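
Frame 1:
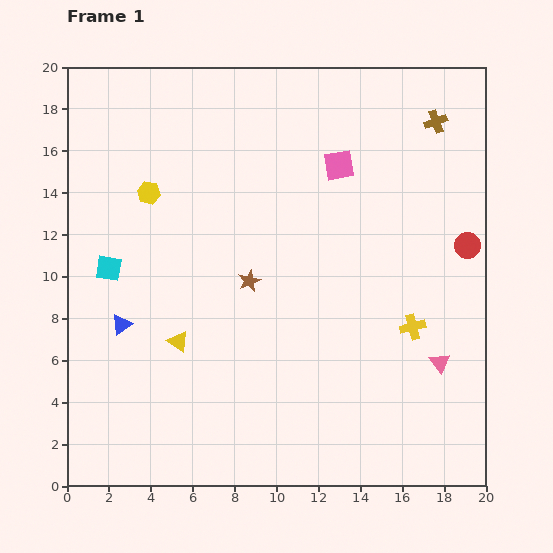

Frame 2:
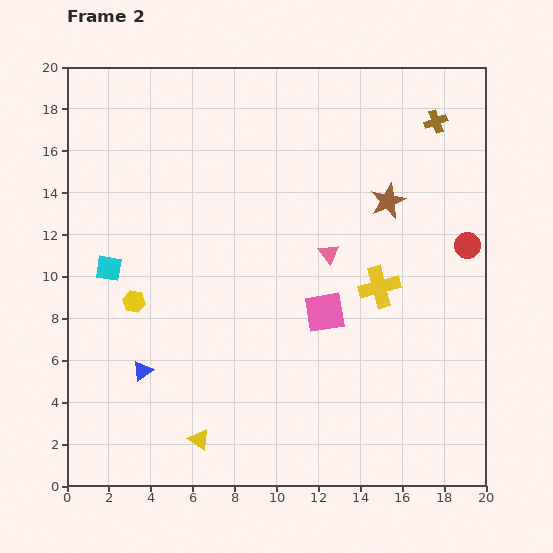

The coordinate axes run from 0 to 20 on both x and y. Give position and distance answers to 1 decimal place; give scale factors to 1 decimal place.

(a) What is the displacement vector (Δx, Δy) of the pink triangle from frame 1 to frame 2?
(-5.3, 5.2)

The pink triangle was at (17.8, 5.9) in frame 1 and (12.5, 11.1) in frame 2.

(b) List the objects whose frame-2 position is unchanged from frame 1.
the red circle, the cyan square, the brown cross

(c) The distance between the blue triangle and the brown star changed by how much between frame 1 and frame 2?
+7.7

Distance in frame 1: 6.5. Distance in frame 2: 14.2.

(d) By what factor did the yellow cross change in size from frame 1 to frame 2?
1.6×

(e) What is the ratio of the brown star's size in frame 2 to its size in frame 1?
1.6×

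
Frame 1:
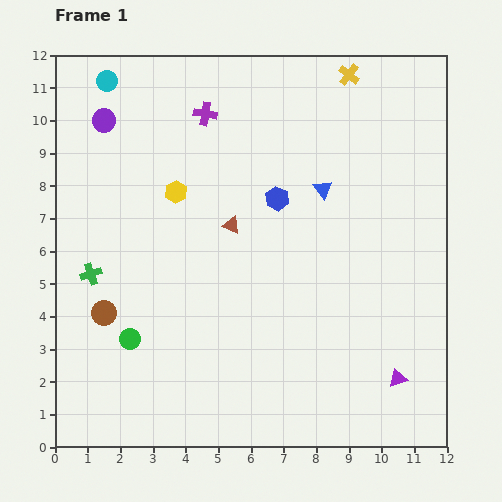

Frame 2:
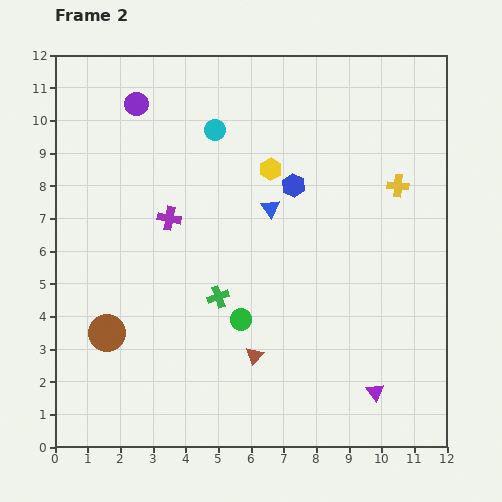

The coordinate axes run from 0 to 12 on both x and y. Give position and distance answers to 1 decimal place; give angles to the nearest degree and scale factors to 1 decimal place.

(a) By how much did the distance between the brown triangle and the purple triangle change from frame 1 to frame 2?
-3.0

Distance in frame 1: 6.9. Distance in frame 2: 3.9.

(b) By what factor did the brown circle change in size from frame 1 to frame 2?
1.5×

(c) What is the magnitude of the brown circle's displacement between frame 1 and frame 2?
0.6

The brown circle moved from (1.5, 4.1) to (1.6, 3.5), a distance of √(0.1² + 0.6²) ≈ 0.6.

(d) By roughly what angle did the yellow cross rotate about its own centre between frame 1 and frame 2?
34° counter-clockwise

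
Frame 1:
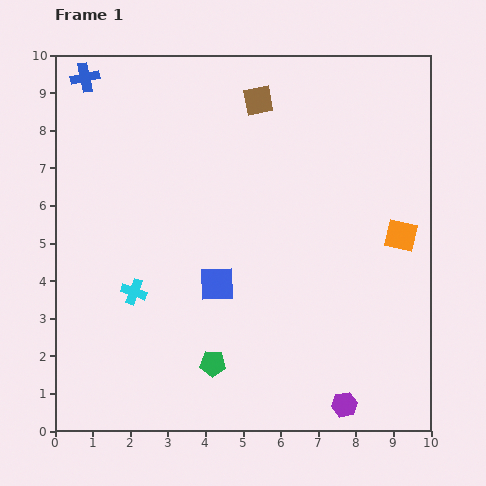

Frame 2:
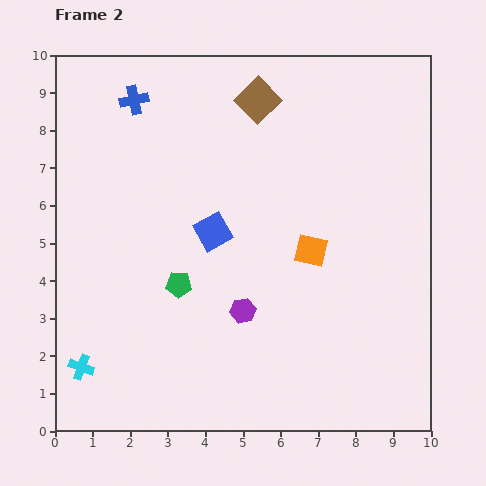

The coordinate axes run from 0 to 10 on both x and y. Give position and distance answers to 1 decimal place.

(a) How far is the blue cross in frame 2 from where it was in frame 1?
1.4

The blue cross moved from (0.8, 9.4) to (2.1, 8.8), a distance of √(1.3² + 0.6²) ≈ 1.4.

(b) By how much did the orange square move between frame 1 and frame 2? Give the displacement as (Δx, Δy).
(-2.4, -0.4)

The orange square was at (9.2, 5.2) in frame 1 and (6.8, 4.8) in frame 2.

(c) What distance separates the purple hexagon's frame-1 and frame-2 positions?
3.7

The purple hexagon moved from (7.7, 0.7) to (5.0, 3.2), a distance of √(2.7² + 2.5²) ≈ 3.7.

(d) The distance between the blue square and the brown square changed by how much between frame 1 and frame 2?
-1.3

Distance in frame 1: 5.0. Distance in frame 2: 3.7.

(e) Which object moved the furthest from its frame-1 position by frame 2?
the purple hexagon

(moved 3.7; next 2.4)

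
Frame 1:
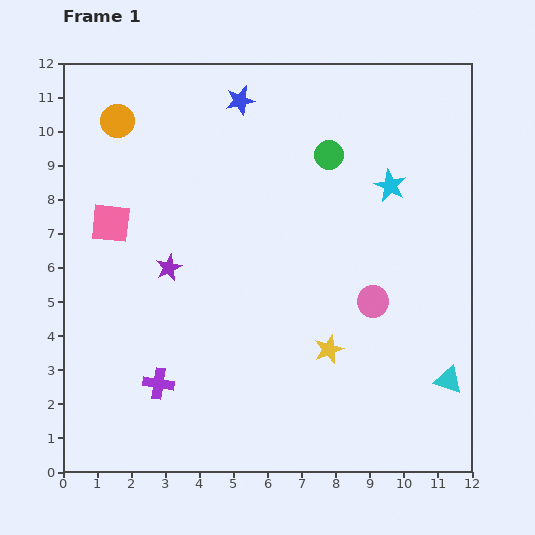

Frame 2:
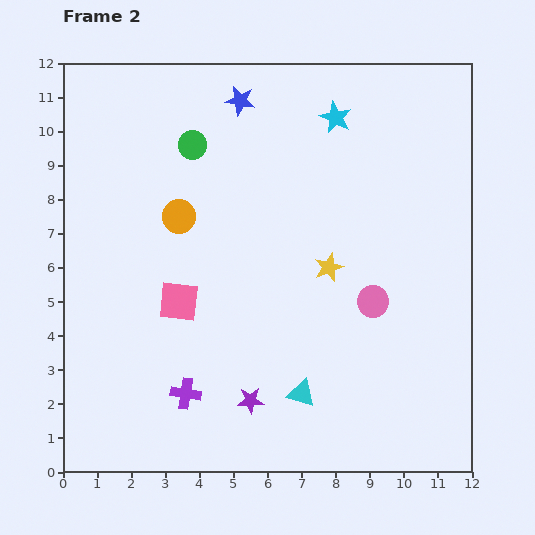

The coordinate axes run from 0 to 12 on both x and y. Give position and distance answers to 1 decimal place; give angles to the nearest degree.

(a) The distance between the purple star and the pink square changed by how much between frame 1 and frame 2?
+1.5

Distance in frame 1: 2.1. Distance in frame 2: 3.6.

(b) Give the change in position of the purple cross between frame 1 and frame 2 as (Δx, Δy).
(0.8, -0.3)

The purple cross was at (2.8, 2.6) in frame 1 and (3.6, 2.3) in frame 2.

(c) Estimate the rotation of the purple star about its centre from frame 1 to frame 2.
24° clockwise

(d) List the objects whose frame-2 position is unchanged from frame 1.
the blue star, the pink circle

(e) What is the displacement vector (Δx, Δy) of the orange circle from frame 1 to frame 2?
(1.8, -2.8)

The orange circle was at (1.6, 10.3) in frame 1 and (3.4, 7.5) in frame 2.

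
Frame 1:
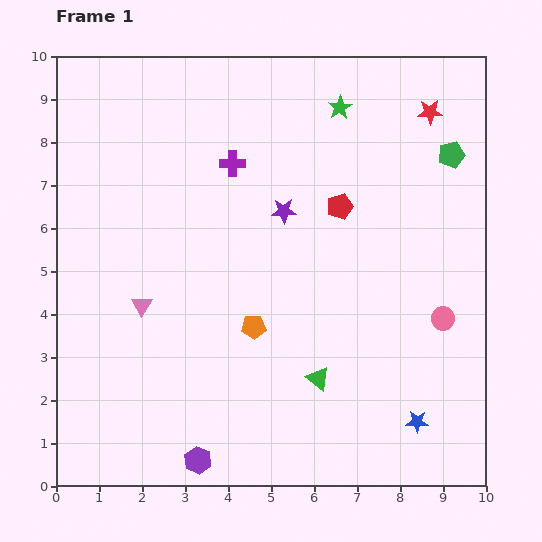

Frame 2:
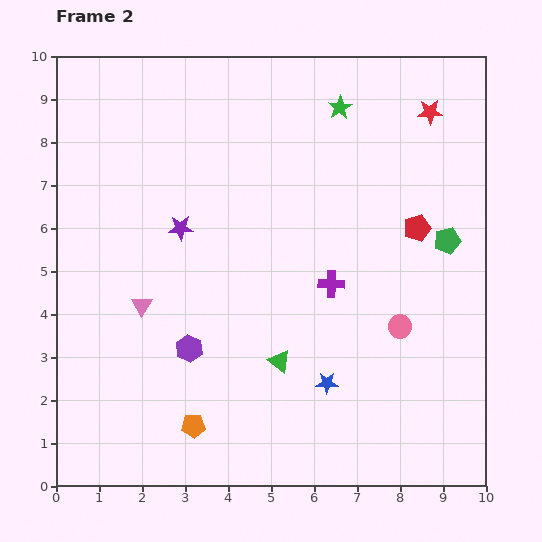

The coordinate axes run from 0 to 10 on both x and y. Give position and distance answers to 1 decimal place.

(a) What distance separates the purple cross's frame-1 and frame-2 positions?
3.6

The purple cross moved from (4.1, 7.5) to (6.4, 4.7), a distance of √(2.3² + 2.8²) ≈ 3.6.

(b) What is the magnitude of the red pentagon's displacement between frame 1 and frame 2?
1.9

The red pentagon moved from (6.6, 6.5) to (8.4, 6.0), a distance of √(1.8² + 0.5²) ≈ 1.9.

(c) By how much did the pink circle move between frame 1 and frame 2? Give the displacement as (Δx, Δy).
(-1.0, -0.2)

The pink circle was at (9.0, 3.9) in frame 1 and (8.0, 3.7) in frame 2.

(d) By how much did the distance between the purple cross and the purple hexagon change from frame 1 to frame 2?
-3.3

Distance in frame 1: 6.9. Distance in frame 2: 3.6.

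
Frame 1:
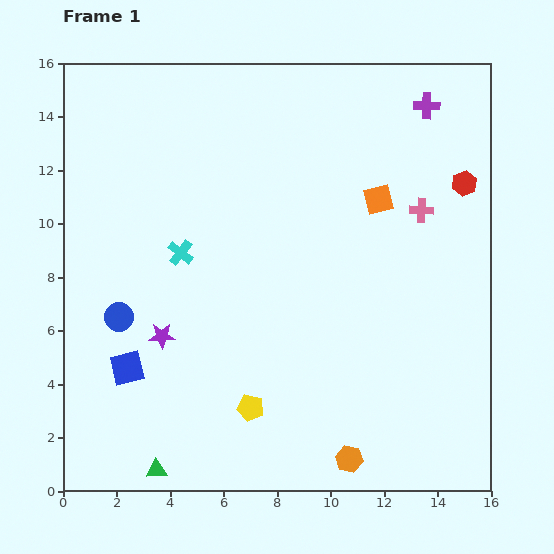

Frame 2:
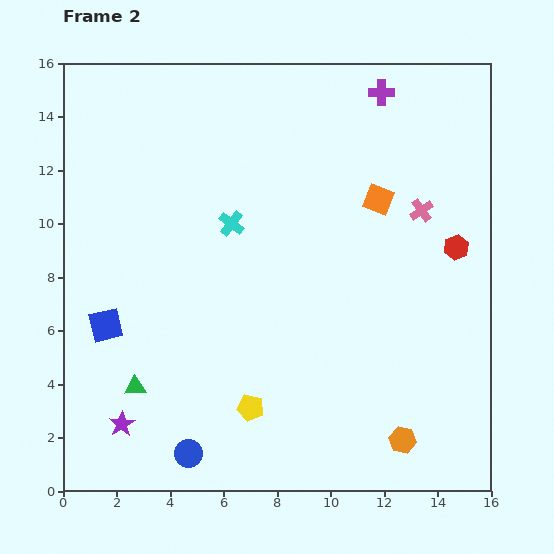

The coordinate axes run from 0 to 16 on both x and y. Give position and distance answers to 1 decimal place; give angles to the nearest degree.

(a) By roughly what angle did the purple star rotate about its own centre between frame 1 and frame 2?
31° counter-clockwise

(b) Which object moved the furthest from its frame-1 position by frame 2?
the blue circle

(moved 5.7; next 3.6)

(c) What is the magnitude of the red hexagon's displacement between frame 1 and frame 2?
2.4

The red hexagon moved from (15.0, 11.5) to (14.7, 9.1), a distance of √(0.3² + 2.4²) ≈ 2.4.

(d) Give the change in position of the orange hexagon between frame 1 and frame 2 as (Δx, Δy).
(2.0, 0.7)

The orange hexagon was at (10.7, 1.2) in frame 1 and (12.7, 1.9) in frame 2.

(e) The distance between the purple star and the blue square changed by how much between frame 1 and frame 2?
+1.9

Distance in frame 1: 1.8. Distance in frame 2: 3.7.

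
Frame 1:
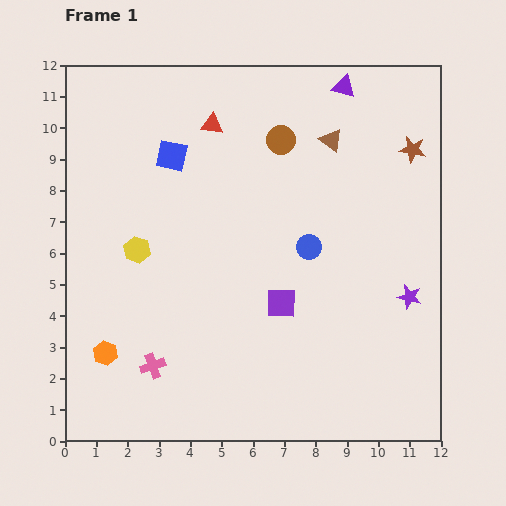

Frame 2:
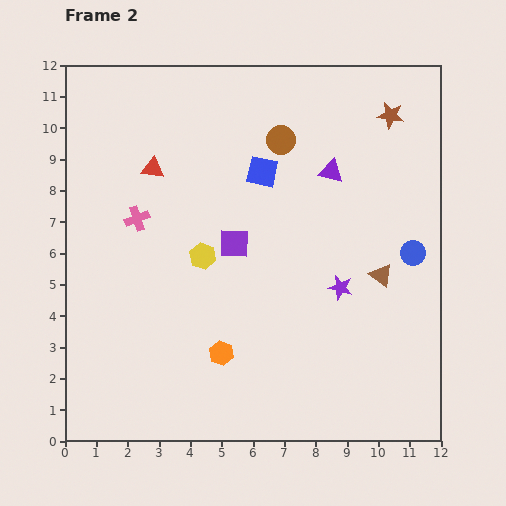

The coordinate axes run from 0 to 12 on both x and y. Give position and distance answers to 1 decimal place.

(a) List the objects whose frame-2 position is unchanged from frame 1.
the brown circle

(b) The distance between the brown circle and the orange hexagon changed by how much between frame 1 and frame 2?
-1.7

Distance in frame 1: 8.8. Distance in frame 2: 7.1.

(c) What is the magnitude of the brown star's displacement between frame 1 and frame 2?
1.3

The brown star moved from (11.1, 9.3) to (10.4, 10.4), a distance of √(0.7² + 1.1²) ≈ 1.3.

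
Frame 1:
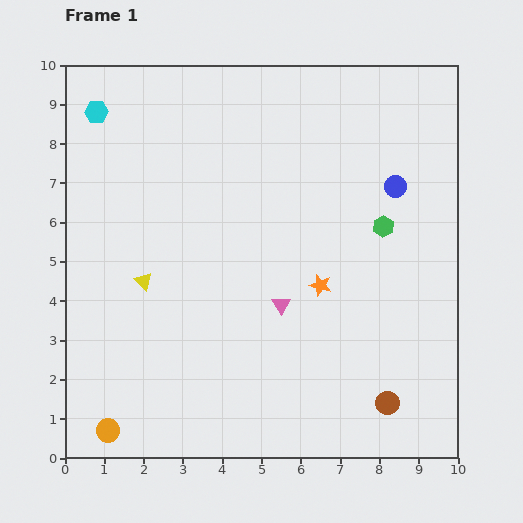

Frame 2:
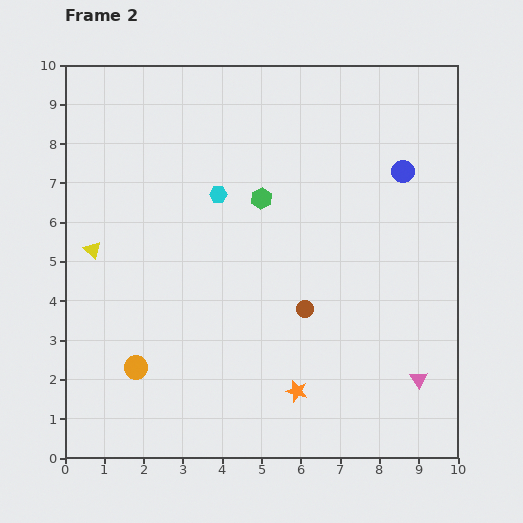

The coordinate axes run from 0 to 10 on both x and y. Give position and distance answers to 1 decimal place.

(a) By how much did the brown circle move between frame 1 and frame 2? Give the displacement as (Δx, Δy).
(-2.1, 2.4)

The brown circle was at (8.2, 1.4) in frame 1 and (6.1, 3.8) in frame 2.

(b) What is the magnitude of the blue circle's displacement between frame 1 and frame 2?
0.4

The blue circle moved from (8.4, 6.9) to (8.6, 7.3), a distance of √(0.2² + 0.4²) ≈ 0.4.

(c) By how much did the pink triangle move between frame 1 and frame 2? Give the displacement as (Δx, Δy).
(3.5, -1.9)

The pink triangle was at (5.5, 3.9) in frame 1 and (9.0, 2.0) in frame 2.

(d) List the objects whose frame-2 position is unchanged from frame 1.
none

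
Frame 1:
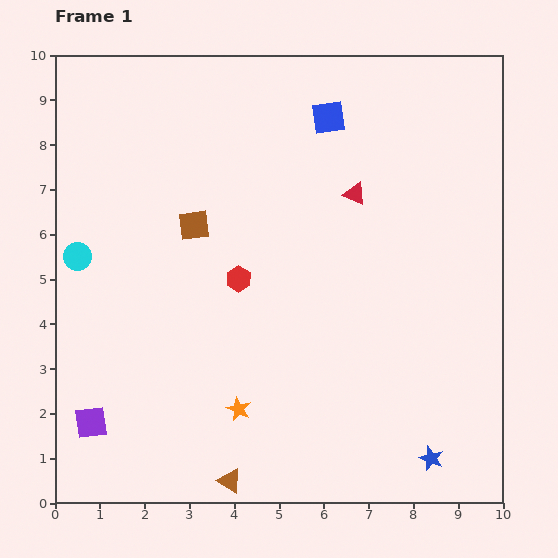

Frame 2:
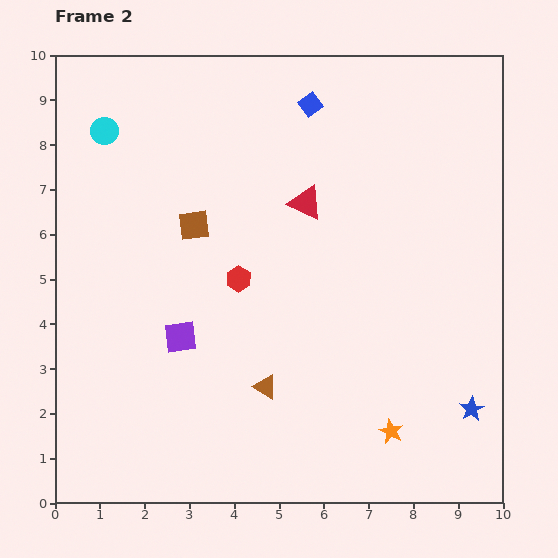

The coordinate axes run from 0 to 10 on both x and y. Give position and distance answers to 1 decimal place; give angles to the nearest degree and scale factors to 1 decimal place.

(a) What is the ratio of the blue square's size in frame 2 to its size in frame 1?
0.7×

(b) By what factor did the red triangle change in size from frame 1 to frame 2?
1.5×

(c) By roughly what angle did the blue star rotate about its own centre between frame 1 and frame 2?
21° clockwise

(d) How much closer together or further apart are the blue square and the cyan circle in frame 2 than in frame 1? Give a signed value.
-1.8

Distance in frame 1: 6.4. Distance in frame 2: 4.6.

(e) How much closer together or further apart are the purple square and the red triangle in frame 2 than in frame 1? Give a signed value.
-3.7

Distance in frame 1: 7.8. Distance in frame 2: 4.1.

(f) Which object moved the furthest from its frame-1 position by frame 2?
the orange star

(moved 3.4; next 2.9)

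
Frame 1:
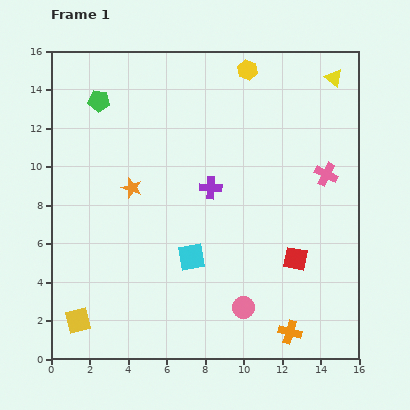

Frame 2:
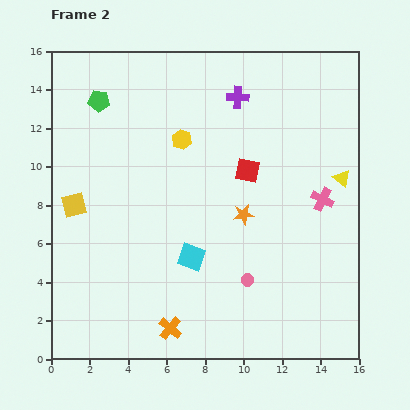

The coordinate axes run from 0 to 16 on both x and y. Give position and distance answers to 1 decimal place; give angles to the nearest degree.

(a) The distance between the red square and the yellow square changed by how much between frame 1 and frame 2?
-2.5

Distance in frame 1: 11.7. Distance in frame 2: 9.2.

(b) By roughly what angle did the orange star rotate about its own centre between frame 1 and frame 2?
27° counter-clockwise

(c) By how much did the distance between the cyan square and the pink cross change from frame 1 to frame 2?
-0.8

Distance in frame 1: 8.2. Distance in frame 2: 7.4.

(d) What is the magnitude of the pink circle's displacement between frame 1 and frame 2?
1.4

The pink circle moved from (10.0, 2.7) to (10.2, 4.1), a distance of √(0.2² + 1.4²) ≈ 1.4.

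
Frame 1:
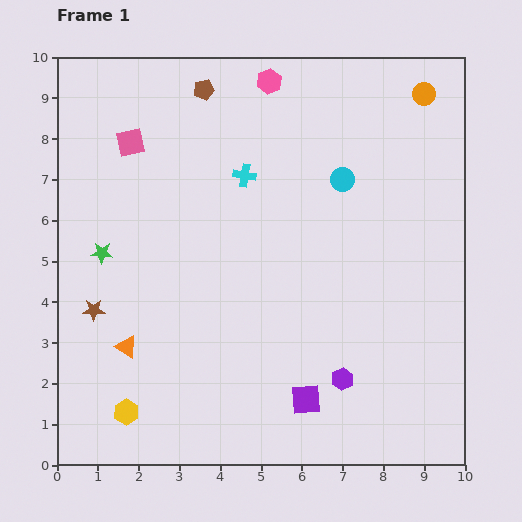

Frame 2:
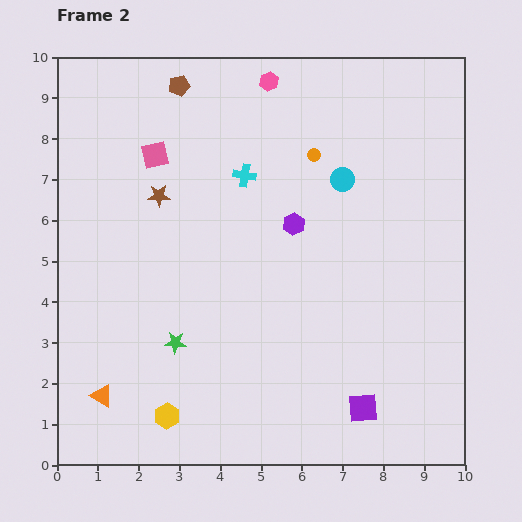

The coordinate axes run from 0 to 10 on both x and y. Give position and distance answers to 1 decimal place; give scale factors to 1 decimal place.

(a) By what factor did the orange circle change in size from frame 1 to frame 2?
0.6×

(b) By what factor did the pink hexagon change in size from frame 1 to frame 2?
0.8×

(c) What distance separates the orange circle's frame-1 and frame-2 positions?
3.1

The orange circle moved from (9.0, 9.1) to (6.3, 7.6), a distance of √(2.7² + 1.5²) ≈ 3.1.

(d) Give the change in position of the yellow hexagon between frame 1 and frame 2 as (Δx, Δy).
(1.0, -0.1)

The yellow hexagon was at (1.7, 1.3) in frame 1 and (2.7, 1.2) in frame 2.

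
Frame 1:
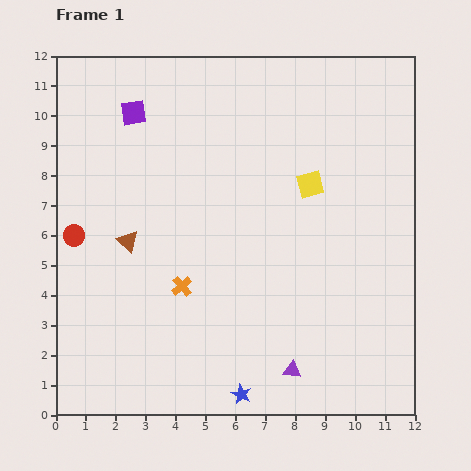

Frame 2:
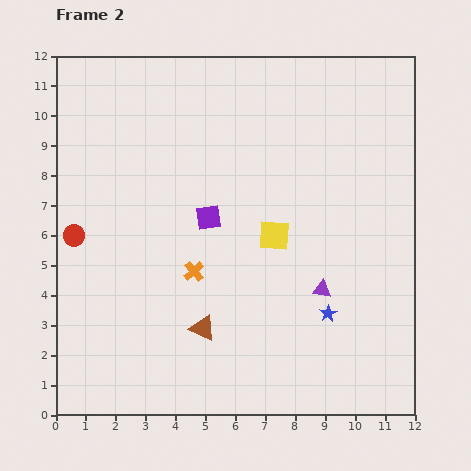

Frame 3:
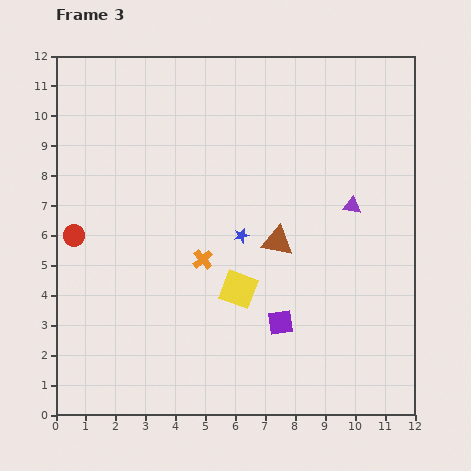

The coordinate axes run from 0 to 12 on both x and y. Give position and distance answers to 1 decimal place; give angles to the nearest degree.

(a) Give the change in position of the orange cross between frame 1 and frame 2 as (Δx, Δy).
(0.4, 0.5)

The orange cross was at (4.2, 4.3) in frame 1 and (4.6, 4.8) in frame 2.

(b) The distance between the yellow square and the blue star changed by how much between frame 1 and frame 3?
-5.6

Distance in frame 1: 7.4. Distance in frame 3: 1.8.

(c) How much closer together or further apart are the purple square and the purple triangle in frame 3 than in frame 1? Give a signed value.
-5.5

Distance in frame 1: 10.1. Distance in frame 3: 4.6.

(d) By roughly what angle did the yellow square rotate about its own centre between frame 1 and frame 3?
34° clockwise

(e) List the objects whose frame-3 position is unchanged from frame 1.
the red circle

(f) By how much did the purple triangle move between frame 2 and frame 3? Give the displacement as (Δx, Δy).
(1.0, 2.8)

The purple triangle was at (8.9, 4.2) in frame 2 and (9.9, 7.0) in frame 3.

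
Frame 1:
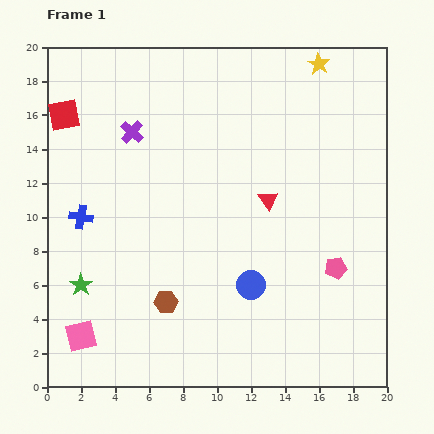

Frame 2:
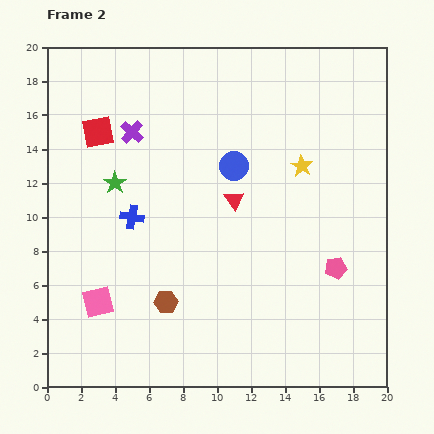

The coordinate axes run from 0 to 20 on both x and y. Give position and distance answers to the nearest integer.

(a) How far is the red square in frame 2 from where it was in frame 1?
2

The red square moved from (1, 16) to (3, 15), a distance of √(2² + 1²) ≈ 2.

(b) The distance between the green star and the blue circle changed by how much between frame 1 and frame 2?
-3

Distance in frame 1: 10. Distance in frame 2: 7.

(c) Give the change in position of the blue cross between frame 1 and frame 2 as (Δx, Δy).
(3, 0)

The blue cross was at (2, 10) in frame 1 and (5, 10) in frame 2.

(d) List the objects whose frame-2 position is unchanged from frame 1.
the brown hexagon, the purple cross, the pink pentagon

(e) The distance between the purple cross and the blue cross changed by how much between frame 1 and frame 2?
-1

Distance in frame 1: 6. Distance in frame 2: 5.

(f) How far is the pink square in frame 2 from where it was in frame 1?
2

The pink square moved from (2, 3) to (3, 5), a distance of √(1² + 2²) ≈ 2.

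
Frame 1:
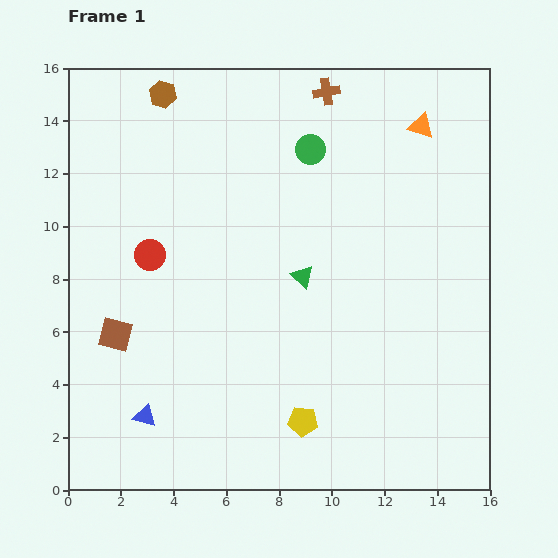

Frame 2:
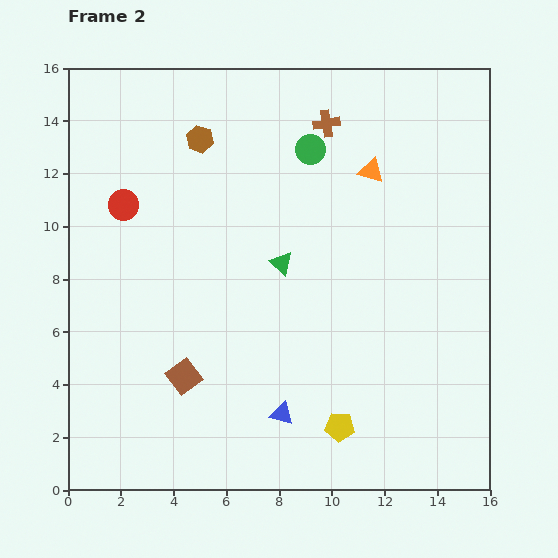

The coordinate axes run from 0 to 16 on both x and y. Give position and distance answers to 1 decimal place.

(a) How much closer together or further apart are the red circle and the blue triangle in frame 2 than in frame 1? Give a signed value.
+3.8

Distance in frame 1: 6.1. Distance in frame 2: 9.9.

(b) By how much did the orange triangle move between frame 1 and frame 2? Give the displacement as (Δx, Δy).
(-1.9, -1.7)

The orange triangle was at (13.4, 13.8) in frame 1 and (11.5, 12.1) in frame 2.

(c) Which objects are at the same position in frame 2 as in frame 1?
the green circle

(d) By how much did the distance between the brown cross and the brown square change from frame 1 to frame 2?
-1.2

Distance in frame 1: 12.2. Distance in frame 2: 11.0.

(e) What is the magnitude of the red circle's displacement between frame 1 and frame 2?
2.1

The red circle moved from (3.1, 8.9) to (2.1, 10.8), a distance of √(1.0² + 1.9²) ≈ 2.1.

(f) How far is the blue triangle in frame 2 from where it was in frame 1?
5.2

The blue triangle moved from (2.9, 2.8) to (8.1, 2.9), a distance of √(5.2² + 0.1²) ≈ 5.2.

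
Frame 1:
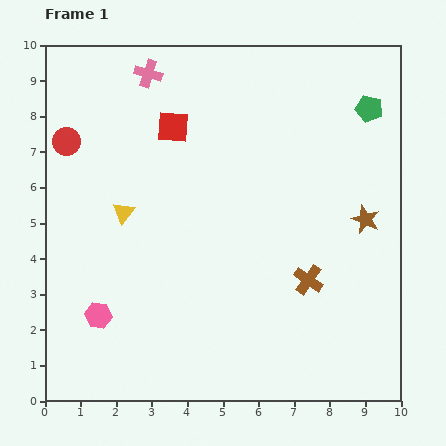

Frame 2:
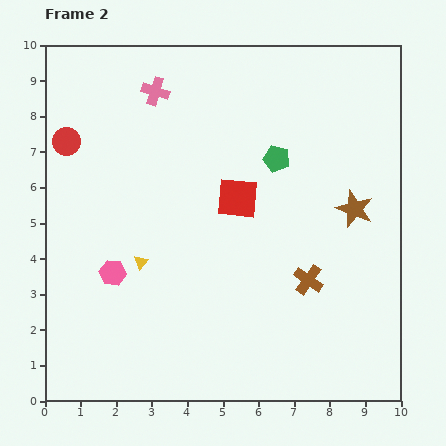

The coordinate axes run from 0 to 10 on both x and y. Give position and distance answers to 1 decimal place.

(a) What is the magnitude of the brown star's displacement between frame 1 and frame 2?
0.4

The brown star moved from (9.0, 5.1) to (8.7, 5.4), a distance of √(0.3² + 0.3²) ≈ 0.4.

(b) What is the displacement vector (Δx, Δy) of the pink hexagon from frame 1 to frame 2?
(0.4, 1.2)

The pink hexagon was at (1.5, 2.4) in frame 1 and (1.9, 3.6) in frame 2.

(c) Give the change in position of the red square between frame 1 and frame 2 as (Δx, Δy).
(1.8, -2.0)

The red square was at (3.6, 7.7) in frame 1 and (5.4, 5.7) in frame 2.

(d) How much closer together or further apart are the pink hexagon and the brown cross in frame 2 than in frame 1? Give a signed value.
-0.5

Distance in frame 1: 6.0. Distance in frame 2: 5.5.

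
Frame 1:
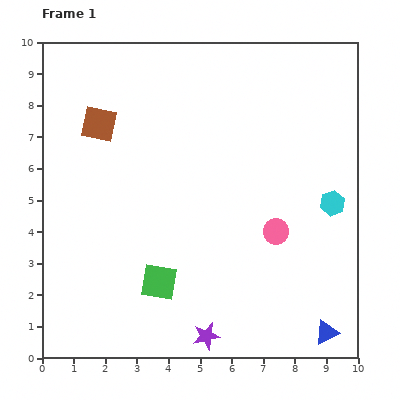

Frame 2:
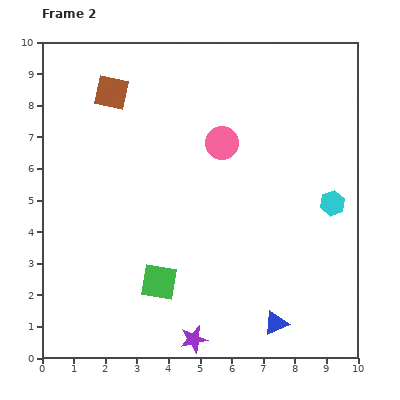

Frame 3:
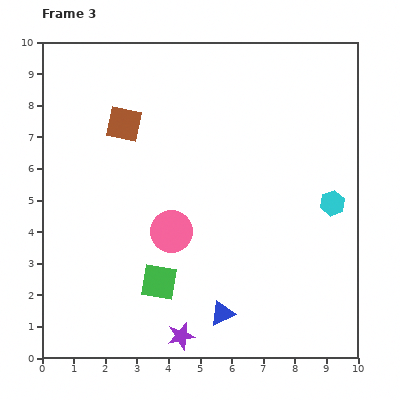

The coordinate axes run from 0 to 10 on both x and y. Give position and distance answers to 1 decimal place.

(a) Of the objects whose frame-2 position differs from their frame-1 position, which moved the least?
the purple star

(moved 0.4)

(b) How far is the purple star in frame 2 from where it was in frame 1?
0.4

The purple star moved from (5.2, 0.7) to (4.8, 0.6), a distance of √(0.4² + 0.1²) ≈ 0.4.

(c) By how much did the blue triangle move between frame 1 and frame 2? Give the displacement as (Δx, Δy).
(-1.6, 0.3)

The blue triangle was at (9.0, 0.8) in frame 1 and (7.4, 1.1) in frame 2.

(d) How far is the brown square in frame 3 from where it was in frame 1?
0.8

The brown square moved from (1.8, 7.4) to (2.6, 7.4), a distance of √(0.8² + 0.0²) ≈ 0.8.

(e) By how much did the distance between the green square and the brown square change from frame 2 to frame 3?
-1.1

Distance in frame 2: 6.2. Distance in frame 3: 5.1.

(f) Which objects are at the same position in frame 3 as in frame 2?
the green square, the cyan hexagon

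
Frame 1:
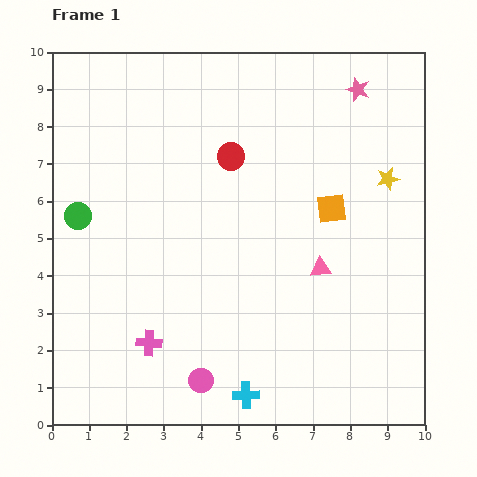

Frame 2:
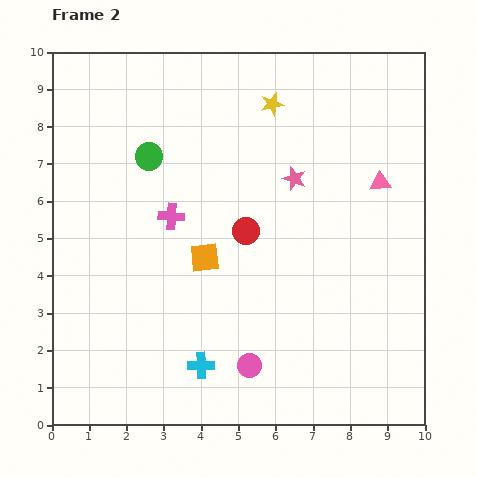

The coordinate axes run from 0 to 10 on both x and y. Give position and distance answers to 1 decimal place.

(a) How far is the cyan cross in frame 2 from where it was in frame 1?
1.4

The cyan cross moved from (5.2, 0.8) to (4.0, 1.6), a distance of √(1.2² + 0.8²) ≈ 1.4.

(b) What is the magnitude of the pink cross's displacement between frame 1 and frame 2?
3.5

The pink cross moved from (2.6, 2.2) to (3.2, 5.6), a distance of √(0.6² + 3.4²) ≈ 3.5.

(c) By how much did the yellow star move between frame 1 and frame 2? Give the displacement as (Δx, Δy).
(-3.1, 2.0)

The yellow star was at (9.0, 6.6) in frame 1 and (5.9, 8.6) in frame 2.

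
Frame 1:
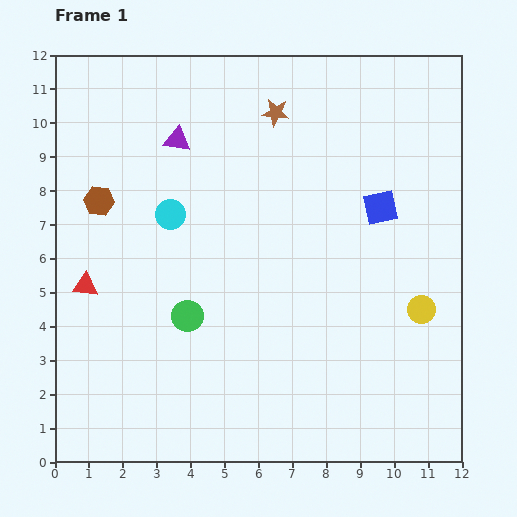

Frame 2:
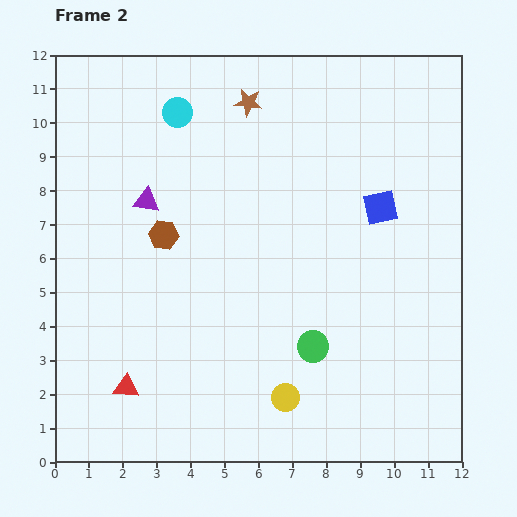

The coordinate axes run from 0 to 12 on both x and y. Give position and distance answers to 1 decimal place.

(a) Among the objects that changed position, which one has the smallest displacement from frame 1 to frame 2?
the brown star

(moved 0.9)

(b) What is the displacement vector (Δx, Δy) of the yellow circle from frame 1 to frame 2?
(-4.0, -2.6)

The yellow circle was at (10.8, 4.5) in frame 1 and (6.8, 1.9) in frame 2.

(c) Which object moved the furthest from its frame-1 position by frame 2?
the yellow circle

(moved 4.8; next 3.8)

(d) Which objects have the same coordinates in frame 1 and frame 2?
the blue square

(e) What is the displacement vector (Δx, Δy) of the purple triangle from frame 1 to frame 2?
(-0.9, -1.8)

The purple triangle was at (3.6, 9.5) in frame 1 and (2.7, 7.7) in frame 2.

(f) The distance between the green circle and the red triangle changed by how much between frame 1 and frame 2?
+2.5

Distance in frame 1: 3.1. Distance in frame 2: 5.6.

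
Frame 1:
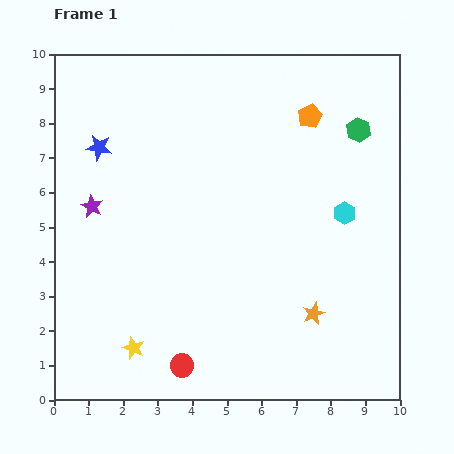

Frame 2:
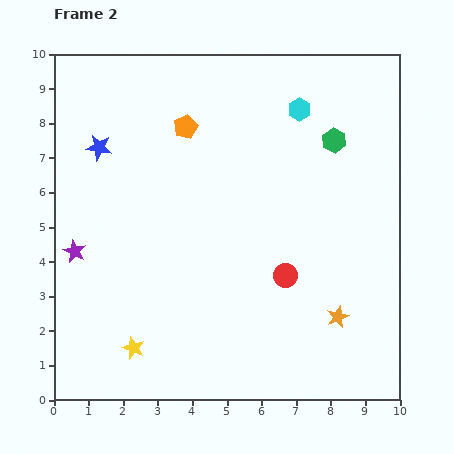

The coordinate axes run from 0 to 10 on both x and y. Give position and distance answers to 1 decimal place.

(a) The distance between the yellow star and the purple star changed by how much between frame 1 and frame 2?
-1.0

Distance in frame 1: 4.3. Distance in frame 2: 3.3.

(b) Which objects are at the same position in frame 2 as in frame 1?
the blue star, the yellow star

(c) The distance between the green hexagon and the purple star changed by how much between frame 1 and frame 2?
+0.2

Distance in frame 1: 8.0. Distance in frame 2: 8.2.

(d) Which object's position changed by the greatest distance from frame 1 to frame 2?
the red circle

(moved 4.0; next 3.6)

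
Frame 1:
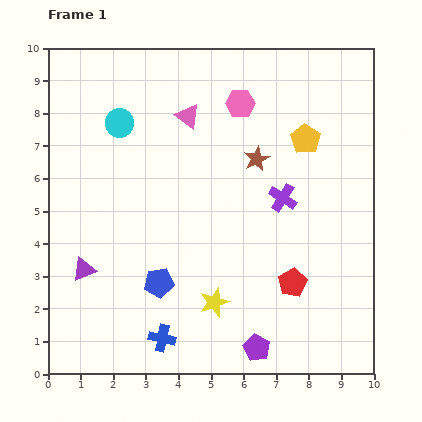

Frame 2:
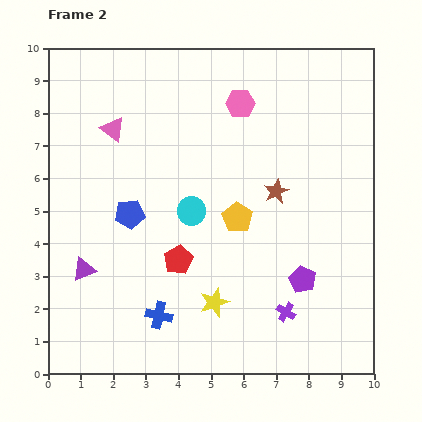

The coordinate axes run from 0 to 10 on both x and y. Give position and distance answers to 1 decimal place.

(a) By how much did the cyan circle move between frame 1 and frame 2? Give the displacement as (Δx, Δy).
(2.2, -2.7)

The cyan circle was at (2.2, 7.7) in frame 1 and (4.4, 5.0) in frame 2.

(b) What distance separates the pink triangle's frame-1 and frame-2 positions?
2.3

The pink triangle moved from (4.3, 7.9) to (2.0, 7.5), a distance of √(2.3² + 0.4²) ≈ 2.3.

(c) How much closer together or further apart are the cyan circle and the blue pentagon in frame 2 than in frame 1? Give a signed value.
-3.1

Distance in frame 1: 5.0. Distance in frame 2: 1.9.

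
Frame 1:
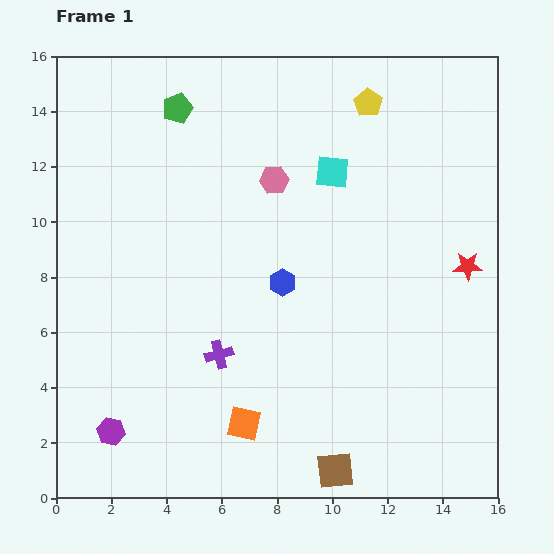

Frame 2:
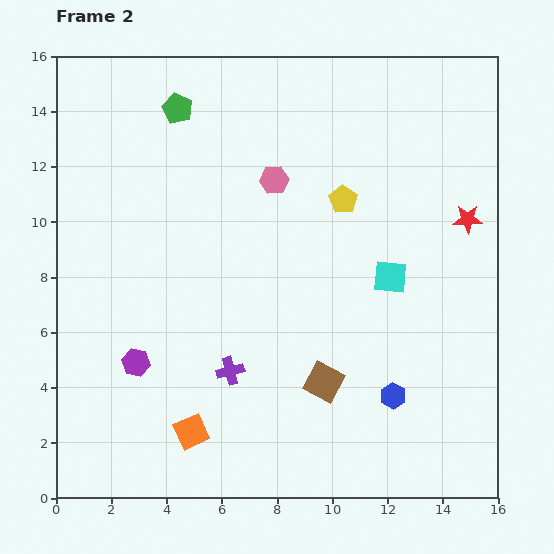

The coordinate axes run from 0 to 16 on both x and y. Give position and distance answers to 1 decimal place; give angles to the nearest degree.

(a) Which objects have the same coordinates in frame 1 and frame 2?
the green pentagon, the pink hexagon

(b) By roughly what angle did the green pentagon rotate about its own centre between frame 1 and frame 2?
26° counter-clockwise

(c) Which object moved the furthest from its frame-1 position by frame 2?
the blue hexagon

(moved 5.7; next 4.3)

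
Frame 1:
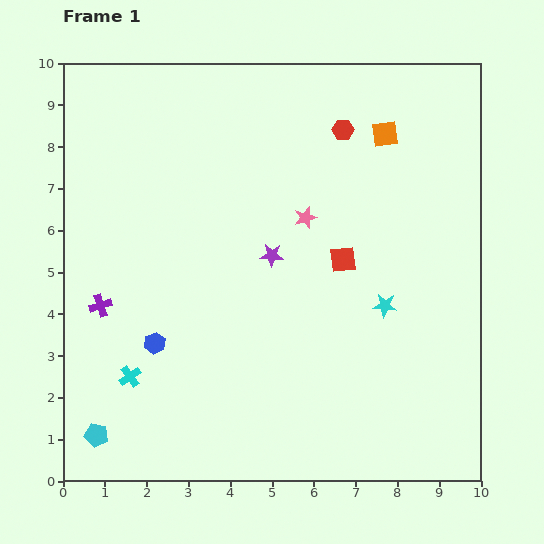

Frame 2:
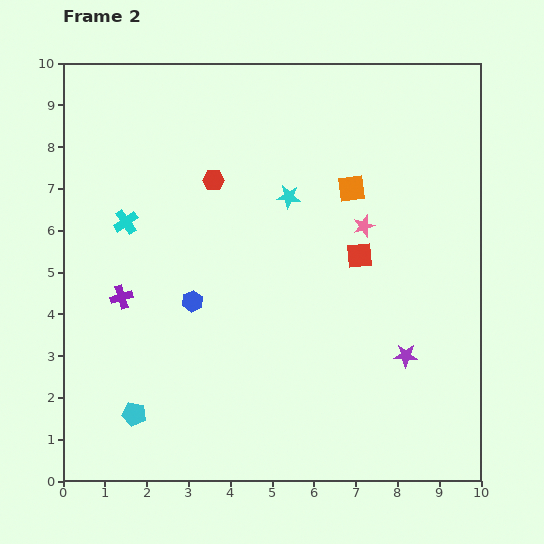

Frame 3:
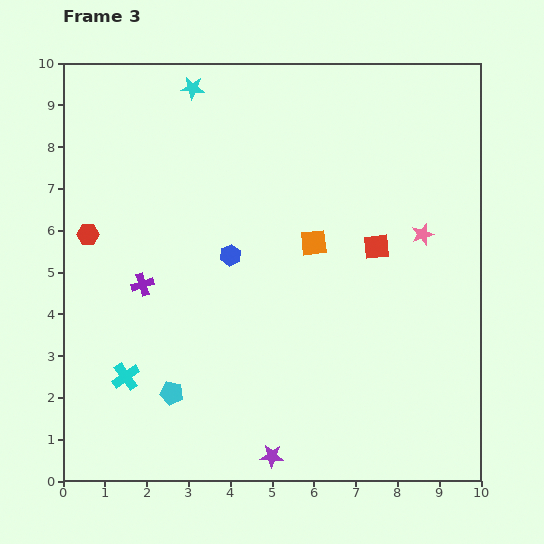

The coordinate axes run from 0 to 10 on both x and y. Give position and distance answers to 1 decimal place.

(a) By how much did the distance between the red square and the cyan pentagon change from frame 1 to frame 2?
-0.6

Distance in frame 1: 7.2. Distance in frame 2: 6.6.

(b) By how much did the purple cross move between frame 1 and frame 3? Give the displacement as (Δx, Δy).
(1.0, 0.5)

The purple cross was at (0.9, 4.2) in frame 1 and (1.9, 4.7) in frame 3.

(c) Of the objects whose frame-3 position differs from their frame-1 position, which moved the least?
the cyan cross

(moved 0.1)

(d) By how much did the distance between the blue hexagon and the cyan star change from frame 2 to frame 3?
+0.7

Distance in frame 2: 3.4. Distance in frame 3: 4.1.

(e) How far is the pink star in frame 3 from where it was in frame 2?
1.4

The pink star moved from (7.2, 6.1) to (8.6, 5.9), a distance of √(1.4² + 0.2²) ≈ 1.4.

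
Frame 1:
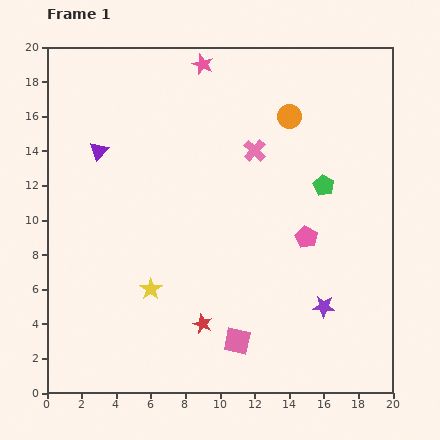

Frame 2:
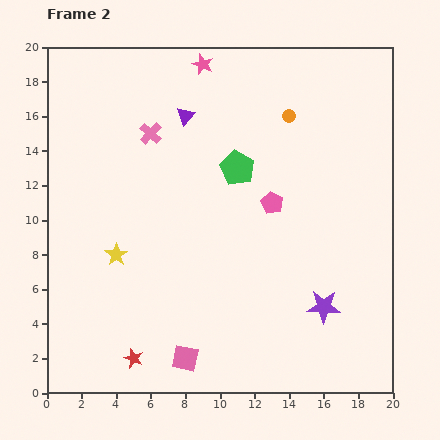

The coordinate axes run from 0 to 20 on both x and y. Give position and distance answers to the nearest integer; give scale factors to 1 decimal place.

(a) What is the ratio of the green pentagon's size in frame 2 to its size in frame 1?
1.6×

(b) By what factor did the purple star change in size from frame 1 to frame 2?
1.5×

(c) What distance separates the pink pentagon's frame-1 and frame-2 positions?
3

The pink pentagon moved from (15, 9) to (13, 11), a distance of √(2² + 2²) ≈ 3.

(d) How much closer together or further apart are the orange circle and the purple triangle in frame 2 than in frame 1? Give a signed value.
-5

Distance in frame 1: 11. Distance in frame 2: 6.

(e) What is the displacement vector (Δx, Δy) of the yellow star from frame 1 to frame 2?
(-2, 2)

The yellow star was at (6, 6) in frame 1 and (4, 8) in frame 2.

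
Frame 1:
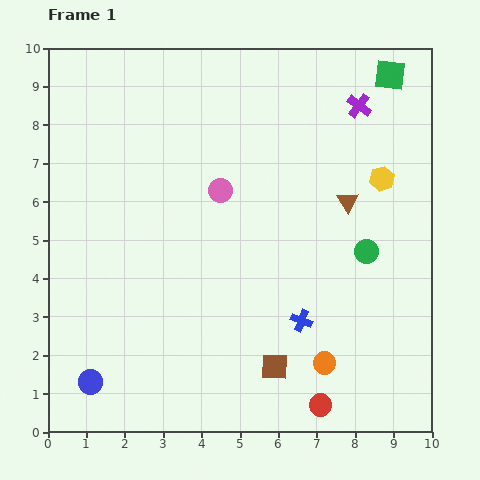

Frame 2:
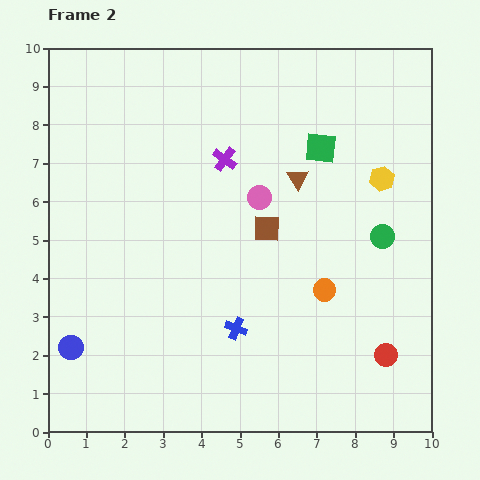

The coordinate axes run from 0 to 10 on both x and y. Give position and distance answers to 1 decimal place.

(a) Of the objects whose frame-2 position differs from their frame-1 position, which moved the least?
the green circle

(moved 0.6)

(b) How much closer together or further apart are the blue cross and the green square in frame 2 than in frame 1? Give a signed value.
-1.6

Distance in frame 1: 6.8. Distance in frame 2: 5.2.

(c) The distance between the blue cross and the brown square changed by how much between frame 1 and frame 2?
+1.3

Distance in frame 1: 1.4. Distance in frame 2: 2.7.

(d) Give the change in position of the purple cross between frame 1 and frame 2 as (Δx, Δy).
(-3.5, -1.4)

The purple cross was at (8.1, 8.5) in frame 1 and (4.6, 7.1) in frame 2.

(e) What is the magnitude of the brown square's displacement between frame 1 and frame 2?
3.6

The brown square moved from (5.9, 1.7) to (5.7, 5.3), a distance of √(0.2² + 3.6²) ≈ 3.6.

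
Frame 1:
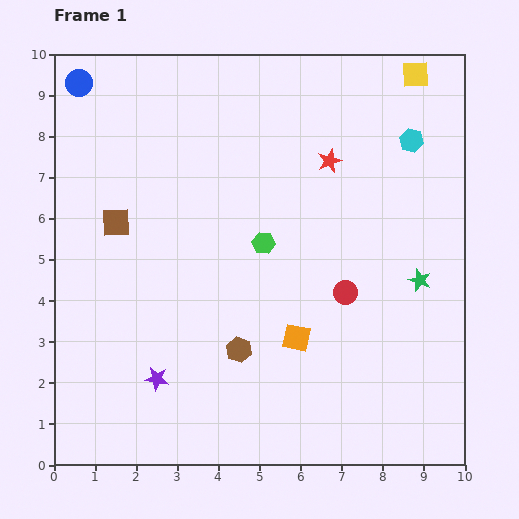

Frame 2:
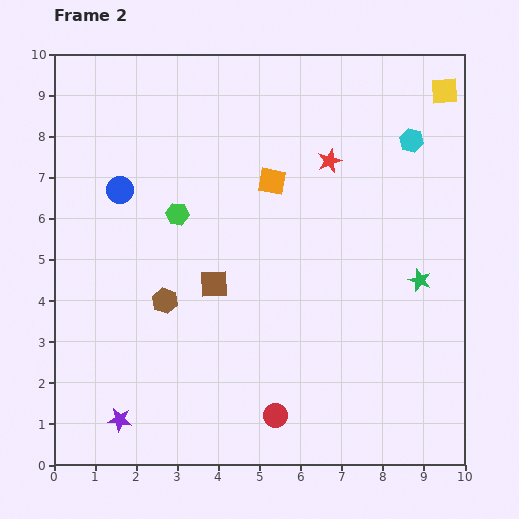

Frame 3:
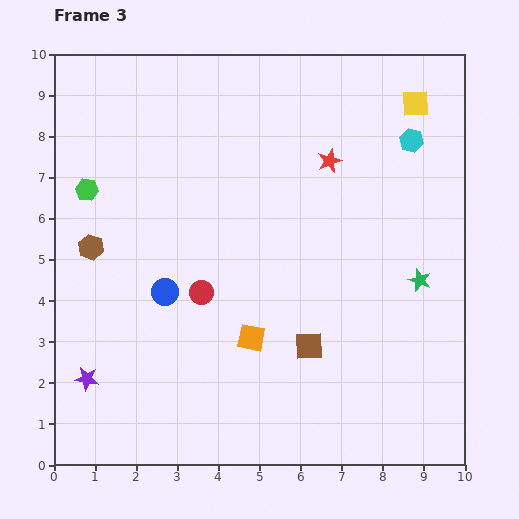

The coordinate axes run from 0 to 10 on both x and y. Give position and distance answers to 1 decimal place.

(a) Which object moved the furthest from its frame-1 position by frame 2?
the orange square

(moved 3.8; next 3.4)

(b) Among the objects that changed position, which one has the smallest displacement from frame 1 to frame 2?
the yellow square

(moved 0.8)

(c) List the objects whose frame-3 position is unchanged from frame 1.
the green star, the cyan hexagon, the red star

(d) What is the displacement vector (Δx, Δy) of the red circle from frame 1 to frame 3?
(-3.5, 0.0)

The red circle was at (7.1, 4.2) in frame 1 and (3.6, 4.2) in frame 3.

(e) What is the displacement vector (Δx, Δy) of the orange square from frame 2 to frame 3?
(-0.5, -3.8)

The orange square was at (5.3, 6.9) in frame 2 and (4.8, 3.1) in frame 3.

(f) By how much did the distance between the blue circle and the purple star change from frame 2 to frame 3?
-2.8

Distance in frame 2: 5.6. Distance in frame 3: 2.8.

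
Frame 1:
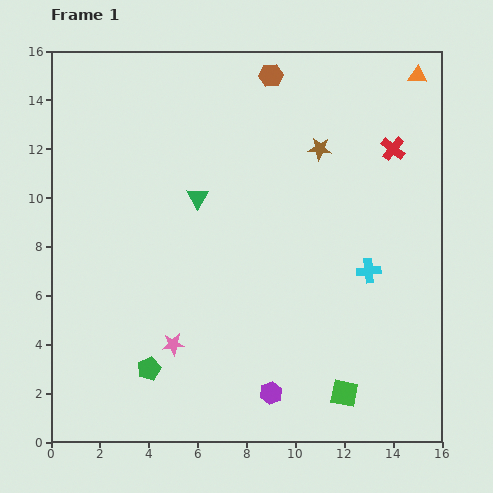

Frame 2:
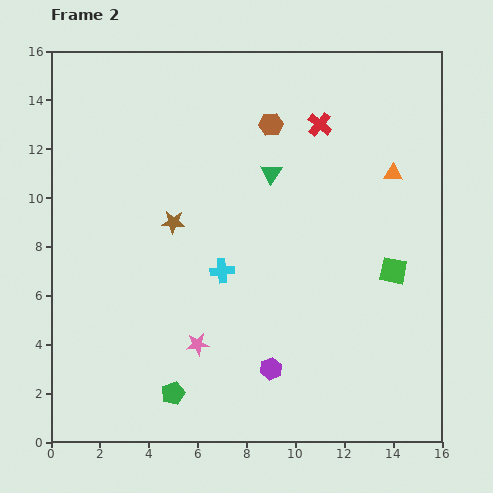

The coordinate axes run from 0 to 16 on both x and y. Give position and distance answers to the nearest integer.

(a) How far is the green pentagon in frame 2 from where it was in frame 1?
1

The green pentagon moved from (4, 3) to (5, 2), a distance of √(1² + 1²) ≈ 1.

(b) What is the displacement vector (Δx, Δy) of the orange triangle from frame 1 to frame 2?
(-1, -4)

The orange triangle was at (15, 15) in frame 1 and (14, 11) in frame 2.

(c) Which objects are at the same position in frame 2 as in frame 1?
none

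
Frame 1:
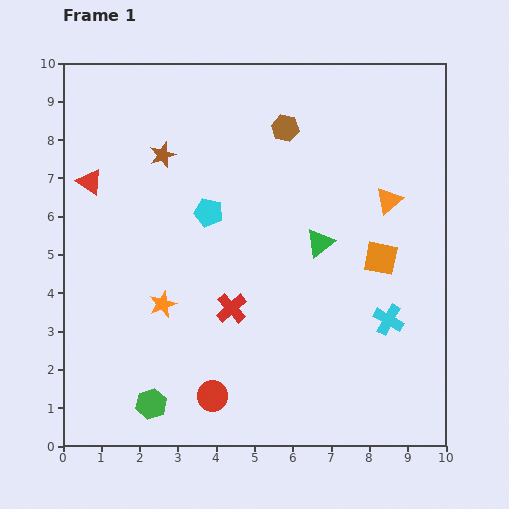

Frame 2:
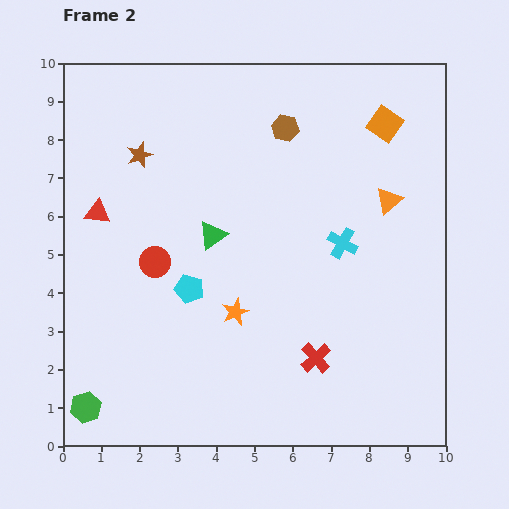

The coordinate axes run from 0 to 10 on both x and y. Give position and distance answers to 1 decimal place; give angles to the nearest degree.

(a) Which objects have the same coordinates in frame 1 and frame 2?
the brown hexagon, the orange triangle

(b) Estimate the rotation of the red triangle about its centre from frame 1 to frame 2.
27° counter-clockwise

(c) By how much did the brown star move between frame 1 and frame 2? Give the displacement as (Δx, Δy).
(-0.6, 0.0)

The brown star was at (2.6, 7.6) in frame 1 and (2.0, 7.6) in frame 2.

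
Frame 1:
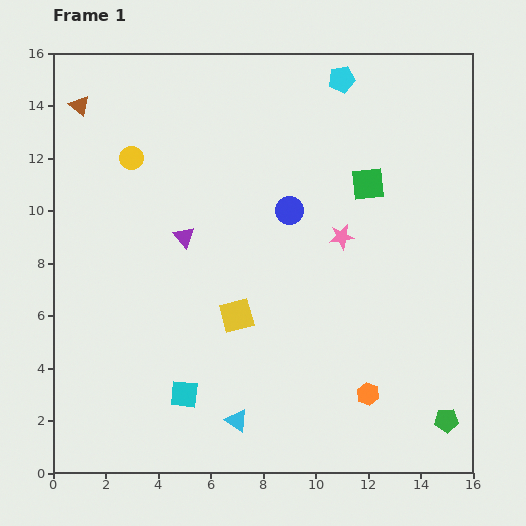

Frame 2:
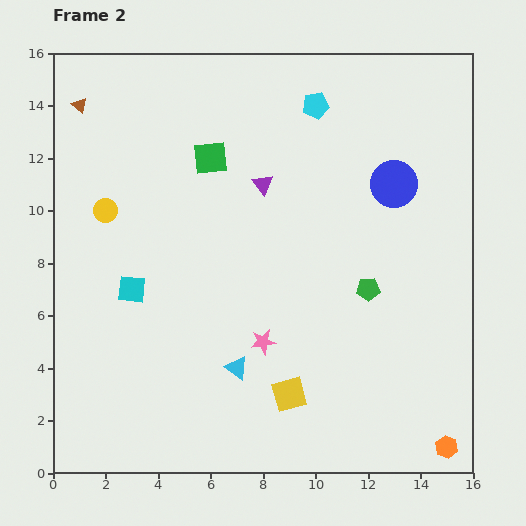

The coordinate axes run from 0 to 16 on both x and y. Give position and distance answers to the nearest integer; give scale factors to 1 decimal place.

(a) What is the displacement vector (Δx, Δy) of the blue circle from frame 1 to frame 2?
(4, 1)

The blue circle was at (9, 10) in frame 1 and (13, 11) in frame 2.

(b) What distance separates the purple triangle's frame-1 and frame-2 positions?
4

The purple triangle moved from (5, 9) to (8, 11), a distance of √(3² + 2²) ≈ 4.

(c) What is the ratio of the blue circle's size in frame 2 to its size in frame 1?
1.7×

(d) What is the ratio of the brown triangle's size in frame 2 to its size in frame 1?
0.7×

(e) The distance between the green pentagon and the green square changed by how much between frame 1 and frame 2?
-1

Distance in frame 1: 9. Distance in frame 2: 8.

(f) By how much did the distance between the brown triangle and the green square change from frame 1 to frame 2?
-6

Distance in frame 1: 11. Distance in frame 2: 5.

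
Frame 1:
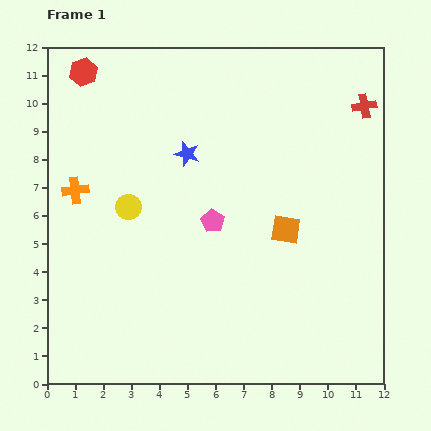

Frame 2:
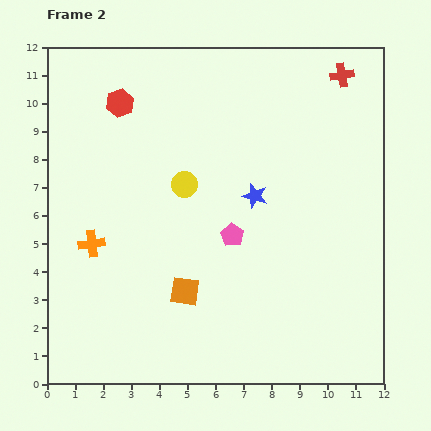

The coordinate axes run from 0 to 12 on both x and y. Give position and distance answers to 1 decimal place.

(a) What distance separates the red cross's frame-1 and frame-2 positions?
1.4

The red cross moved from (11.3, 9.9) to (10.5, 11.0), a distance of √(0.8² + 1.1²) ≈ 1.4.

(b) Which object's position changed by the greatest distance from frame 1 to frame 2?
the orange square

(moved 4.2; next 2.8)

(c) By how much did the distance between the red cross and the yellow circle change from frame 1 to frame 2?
-2.3

Distance in frame 1: 9.1. Distance in frame 2: 6.8.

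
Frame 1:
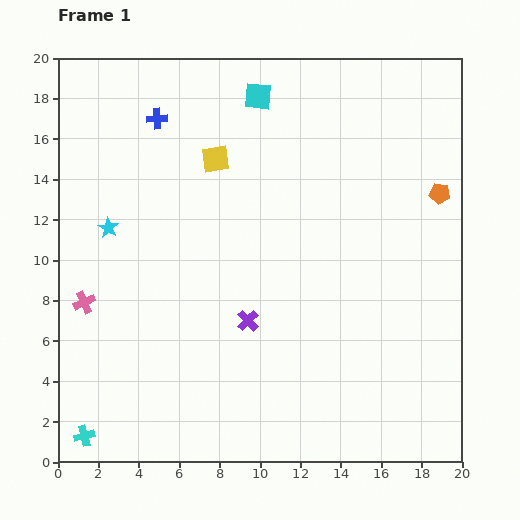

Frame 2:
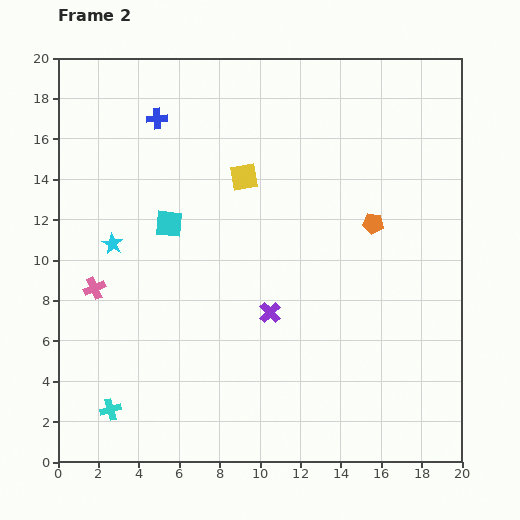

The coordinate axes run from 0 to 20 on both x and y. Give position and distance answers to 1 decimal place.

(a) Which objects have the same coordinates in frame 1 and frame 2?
the blue cross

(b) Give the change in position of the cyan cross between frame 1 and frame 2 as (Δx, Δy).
(1.3, 1.3)

The cyan cross was at (1.3, 1.3) in frame 1 and (2.6, 2.6) in frame 2.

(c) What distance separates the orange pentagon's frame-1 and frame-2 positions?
3.6

The orange pentagon moved from (18.9, 13.3) to (15.6, 11.8), a distance of √(3.3² + 1.5²) ≈ 3.6.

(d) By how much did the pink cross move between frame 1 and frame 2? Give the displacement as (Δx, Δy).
(0.5, 0.7)

The pink cross was at (1.3, 7.9) in frame 1 and (1.8, 8.6) in frame 2.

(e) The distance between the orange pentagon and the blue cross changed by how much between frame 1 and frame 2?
-2.6

Distance in frame 1: 14.5. Distance in frame 2: 11.9.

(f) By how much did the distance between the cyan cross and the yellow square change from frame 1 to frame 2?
-1.9

Distance in frame 1: 15.2. Distance in frame 2: 13.3.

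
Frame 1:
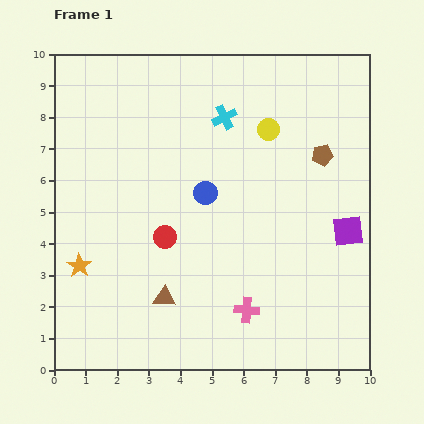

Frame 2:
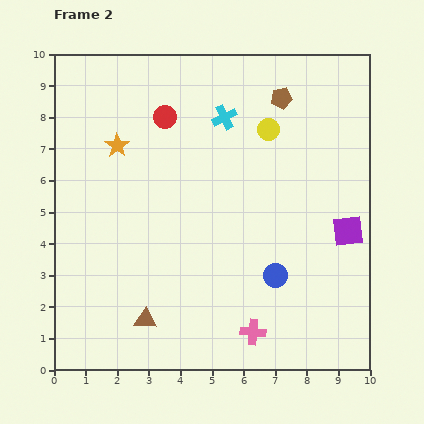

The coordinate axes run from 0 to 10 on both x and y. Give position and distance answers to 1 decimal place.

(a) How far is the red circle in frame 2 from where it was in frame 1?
3.8

The red circle moved from (3.5, 4.2) to (3.5, 8.0), a distance of √(0.0² + 3.8²) ≈ 3.8.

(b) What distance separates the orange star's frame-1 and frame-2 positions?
4.0

The orange star moved from (0.8, 3.3) to (2.0, 7.1), a distance of √(1.2² + 3.8²) ≈ 4.0.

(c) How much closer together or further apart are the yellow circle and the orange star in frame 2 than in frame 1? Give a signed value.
-2.6

Distance in frame 1: 7.4. Distance in frame 2: 4.8.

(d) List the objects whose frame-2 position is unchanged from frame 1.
the yellow circle, the cyan cross, the purple square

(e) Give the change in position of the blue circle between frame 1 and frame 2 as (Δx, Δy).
(2.2, -2.6)

The blue circle was at (4.8, 5.6) in frame 1 and (7.0, 3.0) in frame 2.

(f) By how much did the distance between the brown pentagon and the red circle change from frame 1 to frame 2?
-1.9

Distance in frame 1: 5.6. Distance in frame 2: 3.7.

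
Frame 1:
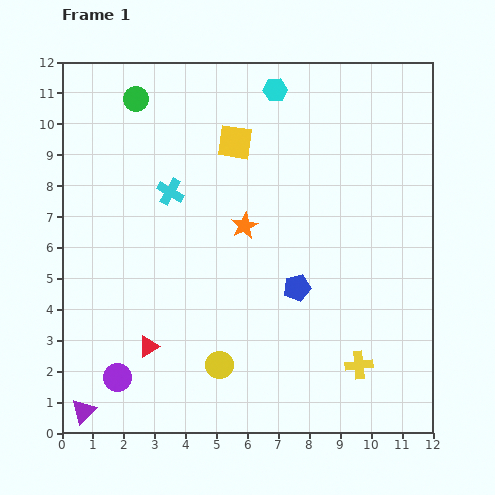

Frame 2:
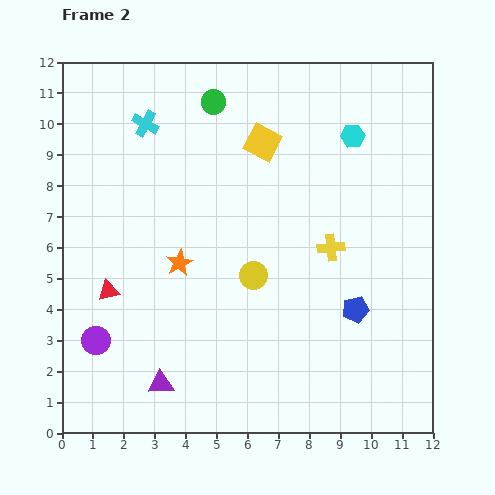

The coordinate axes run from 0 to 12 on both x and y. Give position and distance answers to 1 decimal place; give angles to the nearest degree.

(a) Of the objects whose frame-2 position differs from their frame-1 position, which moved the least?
the yellow square

(moved 0.9)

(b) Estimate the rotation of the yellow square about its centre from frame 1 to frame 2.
19° clockwise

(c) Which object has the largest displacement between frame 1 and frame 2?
the yellow cross

(moved 3.9; next 3.1)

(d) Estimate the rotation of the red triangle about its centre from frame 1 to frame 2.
19° clockwise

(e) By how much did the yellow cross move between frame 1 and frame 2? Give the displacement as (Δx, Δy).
(-0.9, 3.8)

The yellow cross was at (9.6, 2.2) in frame 1 and (8.7, 6.0) in frame 2.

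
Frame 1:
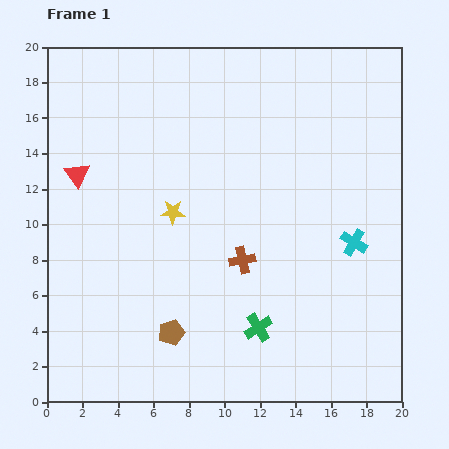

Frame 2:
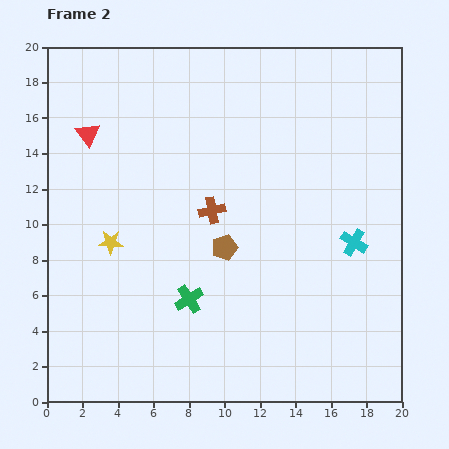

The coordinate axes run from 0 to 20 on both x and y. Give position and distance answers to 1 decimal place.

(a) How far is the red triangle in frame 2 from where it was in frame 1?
2.4

The red triangle moved from (1.7, 12.8) to (2.3, 15.1), a distance of √(0.6² + 2.3²) ≈ 2.4.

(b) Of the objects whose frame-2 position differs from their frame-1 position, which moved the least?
the red triangle

(moved 2.4)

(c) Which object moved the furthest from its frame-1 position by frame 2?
the brown pentagon

(moved 5.7; next 4.2)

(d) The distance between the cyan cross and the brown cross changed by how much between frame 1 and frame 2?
+1.8

Distance in frame 1: 6.4. Distance in frame 2: 8.2.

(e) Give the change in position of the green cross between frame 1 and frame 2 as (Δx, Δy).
(-3.9, 1.6)

The green cross was at (11.9, 4.2) in frame 1 and (8.0, 5.8) in frame 2.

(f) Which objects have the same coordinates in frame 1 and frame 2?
the cyan cross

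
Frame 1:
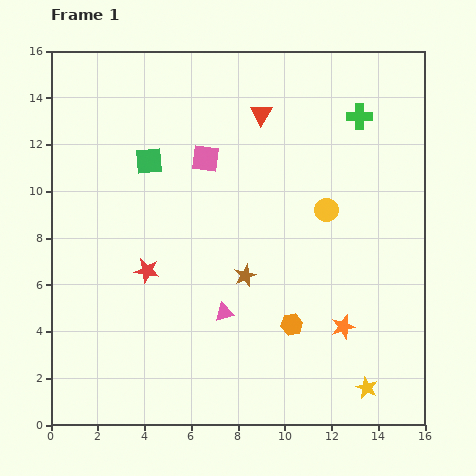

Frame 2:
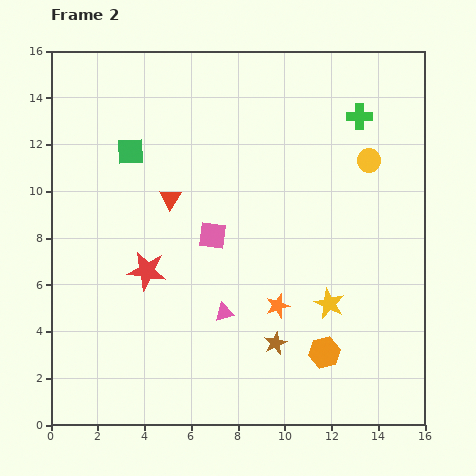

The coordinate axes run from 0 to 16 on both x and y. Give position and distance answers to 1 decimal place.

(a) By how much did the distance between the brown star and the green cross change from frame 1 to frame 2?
+1.9

Distance in frame 1: 8.4. Distance in frame 2: 10.3.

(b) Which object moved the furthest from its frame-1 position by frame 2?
the red triangle

(moved 5.3; next 3.9)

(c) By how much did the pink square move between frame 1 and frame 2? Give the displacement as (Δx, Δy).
(0.3, -3.3)

The pink square was at (6.6, 11.4) in frame 1 and (6.9, 8.1) in frame 2.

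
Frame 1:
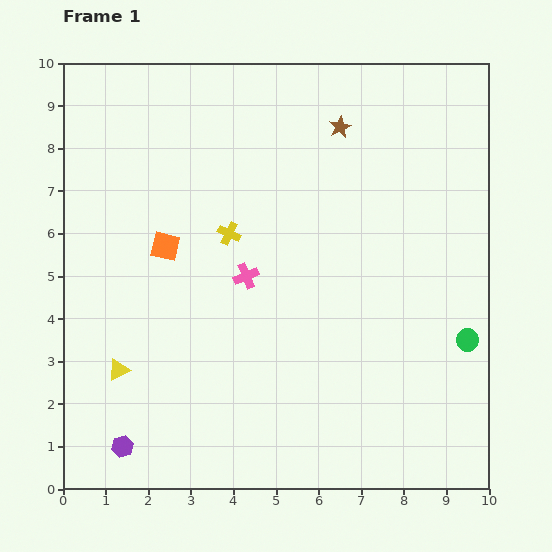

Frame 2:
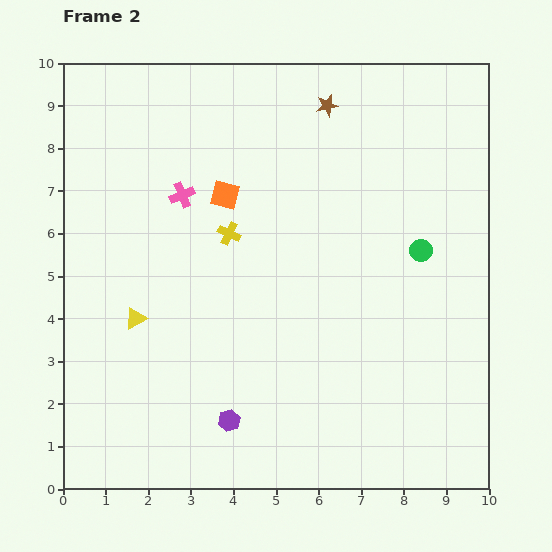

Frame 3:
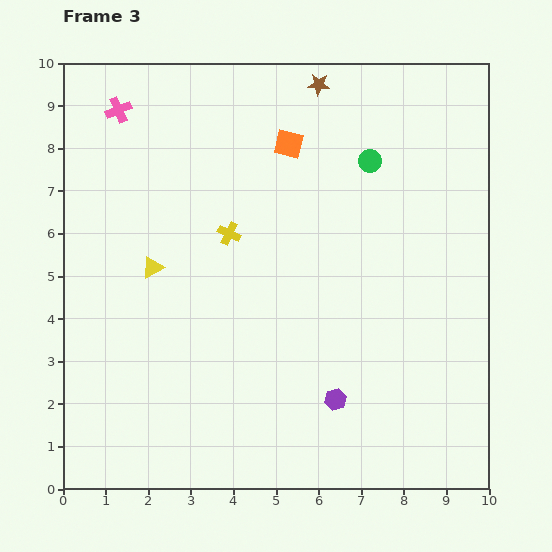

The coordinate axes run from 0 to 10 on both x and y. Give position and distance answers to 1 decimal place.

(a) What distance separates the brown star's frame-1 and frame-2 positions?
0.6

The brown star moved from (6.5, 8.5) to (6.2, 9.0), a distance of √(0.3² + 0.5²) ≈ 0.6.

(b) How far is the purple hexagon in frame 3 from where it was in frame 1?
5.1

The purple hexagon moved from (1.4, 1.0) to (6.4, 2.1), a distance of √(5.0² + 1.1²) ≈ 5.1.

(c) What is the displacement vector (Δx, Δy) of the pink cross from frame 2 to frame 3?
(-1.5, 2.0)

The pink cross was at (2.8, 6.9) in frame 2 and (1.3, 8.9) in frame 3.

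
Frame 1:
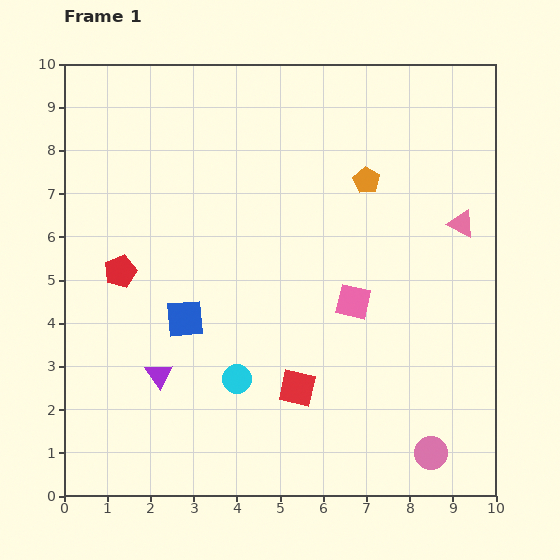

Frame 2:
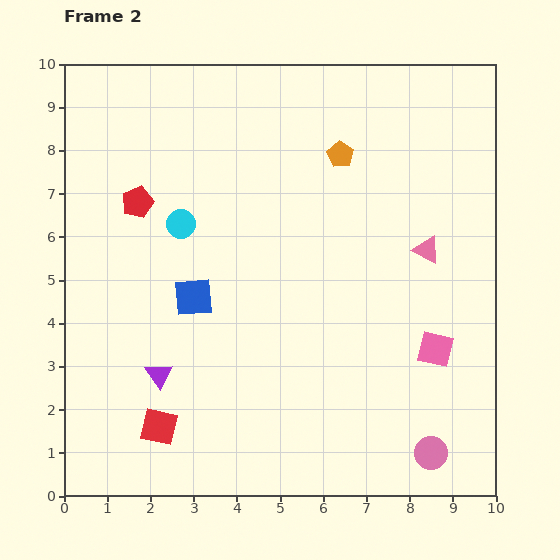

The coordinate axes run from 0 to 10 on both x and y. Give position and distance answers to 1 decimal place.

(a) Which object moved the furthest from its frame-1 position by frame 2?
the cyan circle

(moved 3.8; next 3.3)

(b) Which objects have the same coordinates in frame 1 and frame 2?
the pink circle, the purple triangle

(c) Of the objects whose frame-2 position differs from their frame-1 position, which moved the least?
the blue square

(moved 0.5)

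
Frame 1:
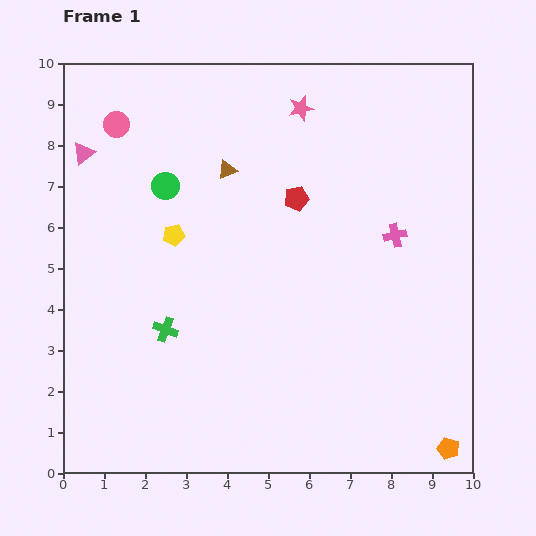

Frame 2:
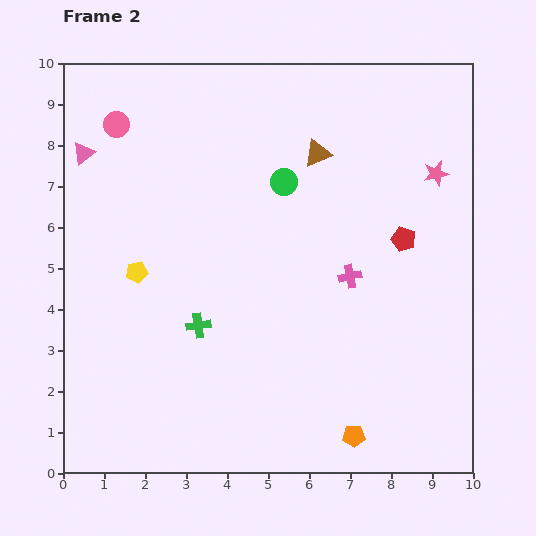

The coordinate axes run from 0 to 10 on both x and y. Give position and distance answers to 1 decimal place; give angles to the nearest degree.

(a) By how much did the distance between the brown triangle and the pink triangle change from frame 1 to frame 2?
+2.2

Distance in frame 1: 3.5. Distance in frame 2: 5.7.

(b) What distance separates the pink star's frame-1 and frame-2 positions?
3.7

The pink star moved from (5.8, 8.9) to (9.1, 7.3), a distance of √(3.3² + 1.6²) ≈ 3.7.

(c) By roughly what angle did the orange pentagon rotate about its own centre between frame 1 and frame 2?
21° counter-clockwise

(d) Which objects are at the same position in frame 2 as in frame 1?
the pink circle, the pink triangle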